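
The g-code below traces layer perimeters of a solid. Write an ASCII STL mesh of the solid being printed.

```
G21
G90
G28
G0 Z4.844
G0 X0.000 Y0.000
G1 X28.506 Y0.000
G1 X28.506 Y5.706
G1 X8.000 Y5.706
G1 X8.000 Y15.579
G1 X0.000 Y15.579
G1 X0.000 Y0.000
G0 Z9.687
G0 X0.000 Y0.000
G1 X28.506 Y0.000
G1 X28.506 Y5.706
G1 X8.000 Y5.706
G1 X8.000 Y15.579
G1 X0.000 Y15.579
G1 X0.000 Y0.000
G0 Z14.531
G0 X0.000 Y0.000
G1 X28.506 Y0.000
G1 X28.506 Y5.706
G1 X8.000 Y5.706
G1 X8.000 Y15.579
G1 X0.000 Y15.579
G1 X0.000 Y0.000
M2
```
solid part
  facet normal 0.0000 0.0000 -1.0000
    outer loop
      vertex 28.506 5.706 0.000
      vertex 28.506 0.000 0.000
      vertex 0.000 0.000 0.000
    endloop
  endfacet
  facet normal 0.0000 0.0000 -1.0000
    outer loop
      vertex 8.000 5.706 0.000
      vertex 28.506 5.706 0.000
      vertex 0.000 0.000 0.000
    endloop
  endfacet
  facet normal 0.0000 0.0000 -1.0000
    outer loop
      vertex 8.000 15.579 0.000
      vertex 8.000 5.706 0.000
      vertex 0.000 0.000 0.000
    endloop
  endfacet
  facet normal 0.0000 0.0000 -1.0000
    outer loop
      vertex 0.000 15.579 0.000
      vertex 8.000 15.579 0.000
      vertex 0.000 0.000 0.000
    endloop
  endfacet
  facet normal 0.0000 0.0000 1.0000
    outer loop
      vertex 0.000 0.000 14.531
      vertex 28.506 0.000 14.531
      vertex 28.506 5.706 14.531
    endloop
  endfacet
  facet normal 0.0000 0.0000 1.0000
    outer loop
      vertex 0.000 0.000 14.531
      vertex 28.506 5.706 14.531
      vertex 8.000 5.706 14.531
    endloop
  endfacet
  facet normal 0.0000 0.0000 1.0000
    outer loop
      vertex 0.000 0.000 14.531
      vertex 8.000 5.706 14.531
      vertex 8.000 15.579 14.531
    endloop
  endfacet
  facet normal 0.0000 0.0000 1.0000
    outer loop
      vertex 0.000 0.000 14.531
      vertex 8.000 15.579 14.531
      vertex 0.000 15.579 14.531
    endloop
  endfacet
  facet normal 0.0000 -1.0000 0.0000
    outer loop
      vertex 0.000 0.000 0.000
      vertex 28.506 0.000 0.000
      vertex 28.506 0.000 14.531
    endloop
  endfacet
  facet normal 0.0000 -1.0000 0.0000
    outer loop
      vertex 0.000 0.000 0.000
      vertex 28.506 0.000 14.531
      vertex 0.000 0.000 14.531
    endloop
  endfacet
  facet normal 1.0000 0.0000 0.0000
    outer loop
      vertex 28.506 0.000 0.000
      vertex 28.506 5.706 0.000
      vertex 28.506 5.706 14.531
    endloop
  endfacet
  facet normal 1.0000 0.0000 0.0000
    outer loop
      vertex 28.506 0.000 0.000
      vertex 28.506 5.706 14.531
      vertex 28.506 0.000 14.531
    endloop
  endfacet
  facet normal 0.0000 1.0000 0.0000
    outer loop
      vertex 28.506 5.706 0.000
      vertex 8.000 5.706 0.000
      vertex 8.000 5.706 14.531
    endloop
  endfacet
  facet normal 0.0000 1.0000 0.0000
    outer loop
      vertex 28.506 5.706 0.000
      vertex 8.000 5.706 14.531
      vertex 28.506 5.706 14.531
    endloop
  endfacet
  facet normal 1.0000 0.0000 0.0000
    outer loop
      vertex 8.000 5.706 0.000
      vertex 8.000 15.579 0.000
      vertex 8.000 15.579 14.531
    endloop
  endfacet
  facet normal 1.0000 0.0000 0.0000
    outer loop
      vertex 8.000 5.706 0.000
      vertex 8.000 15.579 14.531
      vertex 8.000 5.706 14.531
    endloop
  endfacet
  facet normal 0.0000 1.0000 0.0000
    outer loop
      vertex 8.000 15.579 0.000
      vertex 0.000 15.579 0.000
      vertex 0.000 15.579 14.531
    endloop
  endfacet
  facet normal 0.0000 1.0000 0.0000
    outer loop
      vertex 8.000 15.579 0.000
      vertex 0.000 15.579 14.531
      vertex 8.000 15.579 14.531
    endloop
  endfacet
  facet normal -1.0000 0.0000 0.0000
    outer loop
      vertex 0.000 15.579 0.000
      vertex 0.000 0.000 0.000
      vertex 0.000 0.000 14.531
    endloop
  endfacet
  facet normal -1.0000 0.0000 0.0000
    outer loop
      vertex 0.000 15.579 0.000
      vertex 0.000 0.000 14.531
      vertex 0.000 15.579 14.531
    endloop
  endfacet
endsolid part

The G0 Z moves step by Δz≈4.844 mm. Every layer's G1 loop is the same polygon, so the solid is a straight extrusion of it from z=0 to z≈14.5. Closing with flat bottom and top caps and triangulating gives 20 facets — an L-shaped prism: outer 28.5 × 15.6 mm, arm thicknesses ≈ 5.71 mm (horizontal) and 8 mm (vertical), extruded 14.5 mm in z.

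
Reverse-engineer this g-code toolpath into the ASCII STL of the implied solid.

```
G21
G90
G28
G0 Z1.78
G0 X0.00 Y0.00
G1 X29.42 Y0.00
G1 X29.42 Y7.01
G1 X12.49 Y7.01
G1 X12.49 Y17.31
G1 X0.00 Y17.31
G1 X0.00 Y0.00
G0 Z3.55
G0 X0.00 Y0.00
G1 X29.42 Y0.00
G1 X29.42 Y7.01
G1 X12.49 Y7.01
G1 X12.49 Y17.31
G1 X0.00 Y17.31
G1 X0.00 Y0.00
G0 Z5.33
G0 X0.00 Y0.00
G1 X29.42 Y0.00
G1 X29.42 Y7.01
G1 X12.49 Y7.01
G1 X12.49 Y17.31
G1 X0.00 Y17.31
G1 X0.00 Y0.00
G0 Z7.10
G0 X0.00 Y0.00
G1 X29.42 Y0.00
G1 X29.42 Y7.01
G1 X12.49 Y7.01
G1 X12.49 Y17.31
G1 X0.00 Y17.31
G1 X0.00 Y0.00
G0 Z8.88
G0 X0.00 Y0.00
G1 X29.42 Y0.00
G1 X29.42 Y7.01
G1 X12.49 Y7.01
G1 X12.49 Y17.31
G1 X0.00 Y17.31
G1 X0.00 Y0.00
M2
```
solid part
  facet normal 0.0000 0.0000 -1.0000
    outer loop
      vertex 29.42 7.01 0.00
      vertex 29.42 0.00 0.00
      vertex 0.00 0.00 0.00
    endloop
  endfacet
  facet normal 0.0000 0.0000 -1.0000
    outer loop
      vertex 12.49 7.01 0.00
      vertex 29.42 7.01 0.00
      vertex 0.00 0.00 0.00
    endloop
  endfacet
  facet normal 0.0000 0.0000 -1.0000
    outer loop
      vertex 12.49 17.31 0.00
      vertex 12.49 7.01 0.00
      vertex 0.00 0.00 0.00
    endloop
  endfacet
  facet normal 0.0000 0.0000 -1.0000
    outer loop
      vertex 0.00 17.31 0.00
      vertex 12.49 17.31 0.00
      vertex 0.00 0.00 0.00
    endloop
  endfacet
  facet normal 0.0000 0.0000 1.0000
    outer loop
      vertex 0.00 0.00 8.88
      vertex 29.42 0.00 8.88
      vertex 29.42 7.01 8.88
    endloop
  endfacet
  facet normal 0.0000 0.0000 1.0000
    outer loop
      vertex 0.00 0.00 8.88
      vertex 29.42 7.01 8.88
      vertex 12.49 7.01 8.88
    endloop
  endfacet
  facet normal 0.0000 0.0000 1.0000
    outer loop
      vertex 0.00 0.00 8.88
      vertex 12.49 7.01 8.88
      vertex 12.49 17.31 8.88
    endloop
  endfacet
  facet normal 0.0000 0.0000 1.0000
    outer loop
      vertex 0.00 0.00 8.88
      vertex 12.49 17.31 8.88
      vertex 0.00 17.31 8.88
    endloop
  endfacet
  facet normal 0.0000 -1.0000 0.0000
    outer loop
      vertex 0.00 0.00 0.00
      vertex 29.42 0.00 0.00
      vertex 29.42 0.00 8.88
    endloop
  endfacet
  facet normal 0.0000 -1.0000 0.0000
    outer loop
      vertex 0.00 0.00 0.00
      vertex 29.42 0.00 8.88
      vertex 0.00 0.00 8.88
    endloop
  endfacet
  facet normal 1.0000 0.0000 0.0000
    outer loop
      vertex 29.42 0.00 0.00
      vertex 29.42 7.01 0.00
      vertex 29.42 7.01 8.88
    endloop
  endfacet
  facet normal 1.0000 0.0000 0.0000
    outer loop
      vertex 29.42 0.00 0.00
      vertex 29.42 7.01 8.88
      vertex 29.42 0.00 8.88
    endloop
  endfacet
  facet normal 0.0000 1.0000 0.0000
    outer loop
      vertex 29.42 7.01 0.00
      vertex 12.49 7.01 0.00
      vertex 12.49 7.01 8.88
    endloop
  endfacet
  facet normal 0.0000 1.0000 0.0000
    outer loop
      vertex 29.42 7.01 0.00
      vertex 12.49 7.01 8.88
      vertex 29.42 7.01 8.88
    endloop
  endfacet
  facet normal 1.0000 0.0000 0.0000
    outer loop
      vertex 12.49 7.01 0.00
      vertex 12.49 17.31 0.00
      vertex 12.49 17.31 8.88
    endloop
  endfacet
  facet normal 1.0000 0.0000 0.0000
    outer loop
      vertex 12.49 7.01 0.00
      vertex 12.49 17.31 8.88
      vertex 12.49 7.01 8.88
    endloop
  endfacet
  facet normal 0.0000 1.0000 0.0000
    outer loop
      vertex 12.49 17.31 0.00
      vertex 0.00 17.31 0.00
      vertex 0.00 17.31 8.88
    endloop
  endfacet
  facet normal 0.0000 1.0000 0.0000
    outer loop
      vertex 12.49 17.31 0.00
      vertex 0.00 17.31 8.88
      vertex 12.49 17.31 8.88
    endloop
  endfacet
  facet normal -1.0000 0.0000 0.0000
    outer loop
      vertex 0.00 17.31 0.00
      vertex 0.00 0.00 0.00
      vertex 0.00 0.00 8.88
    endloop
  endfacet
  facet normal -1.0000 0.0000 0.0000
    outer loop
      vertex 0.00 17.31 0.00
      vertex 0.00 0.00 8.88
      vertex 0.00 17.31 8.88
    endloop
  endfacet
endsolid part

The G0 Z moves step by Δz≈1.78 mm. Every layer's G1 loop is the same polygon, so the solid is a straight extrusion of it from z=0 to z≈8.88. Closing with flat bottom and top caps and triangulating gives 20 facets — an L-shaped prism: outer 29.4 × 17.3 mm, arm thicknesses ≈ 7.01 mm (horizontal) and 12.5 mm (vertical), extruded 8.88 mm in z.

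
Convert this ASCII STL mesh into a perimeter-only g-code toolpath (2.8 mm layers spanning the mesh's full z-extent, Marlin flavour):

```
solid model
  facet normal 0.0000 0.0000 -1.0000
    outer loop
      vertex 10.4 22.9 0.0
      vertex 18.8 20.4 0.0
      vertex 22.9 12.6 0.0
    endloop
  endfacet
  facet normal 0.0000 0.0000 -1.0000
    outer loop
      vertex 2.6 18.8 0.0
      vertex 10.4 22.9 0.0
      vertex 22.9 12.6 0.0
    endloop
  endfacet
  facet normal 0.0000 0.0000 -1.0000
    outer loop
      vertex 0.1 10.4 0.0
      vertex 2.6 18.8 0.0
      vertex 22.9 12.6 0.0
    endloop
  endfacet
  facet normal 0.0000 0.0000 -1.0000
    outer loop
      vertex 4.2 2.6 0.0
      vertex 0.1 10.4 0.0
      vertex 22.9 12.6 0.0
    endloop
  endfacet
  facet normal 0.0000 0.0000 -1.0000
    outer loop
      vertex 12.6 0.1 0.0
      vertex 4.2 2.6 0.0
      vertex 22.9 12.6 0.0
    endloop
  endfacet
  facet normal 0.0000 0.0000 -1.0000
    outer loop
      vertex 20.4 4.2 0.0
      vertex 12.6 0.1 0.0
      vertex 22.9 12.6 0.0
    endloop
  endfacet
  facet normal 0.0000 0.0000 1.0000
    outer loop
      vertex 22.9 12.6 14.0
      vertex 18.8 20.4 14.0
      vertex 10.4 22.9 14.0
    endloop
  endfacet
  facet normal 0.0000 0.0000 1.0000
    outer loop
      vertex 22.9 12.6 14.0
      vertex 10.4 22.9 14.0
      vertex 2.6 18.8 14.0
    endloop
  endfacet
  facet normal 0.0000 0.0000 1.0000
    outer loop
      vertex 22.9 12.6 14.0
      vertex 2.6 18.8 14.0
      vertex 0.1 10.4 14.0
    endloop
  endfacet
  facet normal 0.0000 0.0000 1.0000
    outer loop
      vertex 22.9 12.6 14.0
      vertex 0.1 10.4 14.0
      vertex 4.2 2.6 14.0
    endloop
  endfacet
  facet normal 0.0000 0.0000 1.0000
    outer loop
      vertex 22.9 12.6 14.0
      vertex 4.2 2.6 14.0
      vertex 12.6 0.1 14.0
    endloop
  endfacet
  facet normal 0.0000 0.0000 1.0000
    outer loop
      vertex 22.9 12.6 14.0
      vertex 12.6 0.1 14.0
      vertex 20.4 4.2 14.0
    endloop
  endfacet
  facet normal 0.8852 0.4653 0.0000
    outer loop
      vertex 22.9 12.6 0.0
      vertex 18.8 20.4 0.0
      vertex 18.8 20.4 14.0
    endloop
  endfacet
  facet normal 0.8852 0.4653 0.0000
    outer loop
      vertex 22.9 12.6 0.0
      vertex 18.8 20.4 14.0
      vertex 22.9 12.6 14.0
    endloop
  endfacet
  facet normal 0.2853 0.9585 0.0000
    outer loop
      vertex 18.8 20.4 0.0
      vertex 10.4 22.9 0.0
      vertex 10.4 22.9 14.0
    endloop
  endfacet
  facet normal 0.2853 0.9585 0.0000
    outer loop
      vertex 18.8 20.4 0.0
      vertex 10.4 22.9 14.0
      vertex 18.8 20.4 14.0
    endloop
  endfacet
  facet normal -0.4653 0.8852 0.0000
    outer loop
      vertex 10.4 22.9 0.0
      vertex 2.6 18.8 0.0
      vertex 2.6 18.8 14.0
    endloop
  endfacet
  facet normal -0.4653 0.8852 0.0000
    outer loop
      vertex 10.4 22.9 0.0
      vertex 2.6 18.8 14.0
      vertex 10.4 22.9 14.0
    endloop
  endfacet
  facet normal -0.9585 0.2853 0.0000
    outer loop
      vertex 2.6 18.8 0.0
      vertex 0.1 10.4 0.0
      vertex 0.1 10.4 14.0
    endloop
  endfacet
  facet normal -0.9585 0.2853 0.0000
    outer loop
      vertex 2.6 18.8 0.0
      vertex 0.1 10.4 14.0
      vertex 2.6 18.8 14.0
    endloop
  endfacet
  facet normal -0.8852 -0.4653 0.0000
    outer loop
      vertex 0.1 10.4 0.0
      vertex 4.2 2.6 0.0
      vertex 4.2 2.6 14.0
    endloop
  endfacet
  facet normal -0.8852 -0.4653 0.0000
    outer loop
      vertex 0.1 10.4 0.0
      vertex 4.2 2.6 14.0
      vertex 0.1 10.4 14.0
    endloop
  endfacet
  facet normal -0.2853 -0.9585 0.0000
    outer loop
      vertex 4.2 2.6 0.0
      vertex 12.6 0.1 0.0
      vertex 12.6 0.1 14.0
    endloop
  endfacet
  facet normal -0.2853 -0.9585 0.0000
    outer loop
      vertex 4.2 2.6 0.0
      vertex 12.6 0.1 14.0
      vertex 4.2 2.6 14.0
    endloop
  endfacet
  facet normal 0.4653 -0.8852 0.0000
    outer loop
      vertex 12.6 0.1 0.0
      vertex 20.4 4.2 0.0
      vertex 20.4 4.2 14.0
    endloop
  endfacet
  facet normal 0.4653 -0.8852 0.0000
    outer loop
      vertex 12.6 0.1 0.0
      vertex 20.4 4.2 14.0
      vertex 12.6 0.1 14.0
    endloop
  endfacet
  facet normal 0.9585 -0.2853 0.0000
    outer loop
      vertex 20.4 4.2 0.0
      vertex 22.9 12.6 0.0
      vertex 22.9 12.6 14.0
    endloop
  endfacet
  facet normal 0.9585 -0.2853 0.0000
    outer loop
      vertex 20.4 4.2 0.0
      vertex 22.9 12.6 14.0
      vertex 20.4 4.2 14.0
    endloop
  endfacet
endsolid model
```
; perimeter-only toolpath
G21 ; units = mm
G90 ; absolute positioning
G28 ; home
; layer 1
G0 Z2.8
G0 X22.9 Y12.6
G1 X18.8 Y20.4
G1 X10.4 Y22.9
G1 X2.6 Y18.8
G1 X0.1 Y10.4
G1 X4.2 Y2.6
G1 X12.6 Y0.1
G1 X20.4 Y4.2
G1 X22.9 Y12.6
; layer 2
G0 Z5.6
G0 X22.9 Y12.6
G1 X18.8 Y20.4
G1 X10.4 Y22.9
G1 X2.6 Y18.8
G1 X0.1 Y10.4
G1 X4.2 Y2.6
G1 X12.6 Y0.1
G1 X20.4 Y4.2
G1 X22.9 Y12.6
; layer 3
G0 Z8.4
G0 X22.9 Y12.6
G1 X18.8 Y20.4
G1 X10.4 Y22.9
G1 X2.6 Y18.8
G1 X0.1 Y10.4
G1 X4.2 Y2.6
G1 X12.6 Y0.1
G1 X20.4 Y4.2
G1 X22.9 Y12.6
; layer 4
G0 Z11.2
G0 X22.9 Y12.6
G1 X18.8 Y20.4
G1 X10.4 Y22.9
G1 X2.6 Y18.8
G1 X0.1 Y10.4
G1 X4.2 Y2.6
G1 X12.6 Y0.1
G1 X20.4 Y4.2
G1 X22.9 Y12.6
; layer 5
G0 Z14.0
G0 X22.9 Y12.6
G1 X18.8 Y20.4
G1 X10.4 Y22.9
G1 X2.6 Y18.8
G1 X0.1 Y10.4
G1 X4.2 Y2.6
G1 X12.6 Y0.1
G1 X20.4 Y4.2
G1 X22.9 Y12.6
M2 ; end

The solid is a regular 8-sided prism (a cylinder approximated with 8 flat sides), circumscribed radius ≈ 11.5 mm, height ≈ 14 mm. Slicing at Δz = 2.8 mm — 5 equal slices spanning the solid's height, so layer i sits at z = i·h/5 — gives 5 non-empty perimeters. Each is a 8-segment closed polygon; G0 lifts to the layer z and rapids to the start vertex, then G1 traces the edges.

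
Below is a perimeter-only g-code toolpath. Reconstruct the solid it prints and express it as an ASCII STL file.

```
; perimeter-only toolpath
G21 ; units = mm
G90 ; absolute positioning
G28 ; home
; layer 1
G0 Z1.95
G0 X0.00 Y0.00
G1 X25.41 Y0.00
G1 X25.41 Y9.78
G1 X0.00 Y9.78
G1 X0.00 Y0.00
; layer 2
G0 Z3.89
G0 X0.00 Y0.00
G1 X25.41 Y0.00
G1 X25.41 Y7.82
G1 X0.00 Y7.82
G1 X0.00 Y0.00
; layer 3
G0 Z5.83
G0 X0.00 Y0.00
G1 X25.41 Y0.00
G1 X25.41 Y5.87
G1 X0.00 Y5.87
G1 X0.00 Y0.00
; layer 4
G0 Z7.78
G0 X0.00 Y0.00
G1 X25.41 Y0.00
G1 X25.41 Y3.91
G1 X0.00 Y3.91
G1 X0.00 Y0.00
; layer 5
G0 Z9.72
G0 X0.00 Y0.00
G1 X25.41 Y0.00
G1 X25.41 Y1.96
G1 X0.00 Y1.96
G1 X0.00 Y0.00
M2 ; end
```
solid part
  facet normal 0.0000 0.0000 -1.0000
    outer loop
      vertex 25.41 11.73 0.00
      vertex 25.41 0.00 0.00
      vertex 0.00 0.00 0.00
    endloop
  endfacet
  facet normal 0.0000 0.0000 -1.0000
    outer loop
      vertex 0.00 11.73 0.00
      vertex 25.41 11.73 0.00
      vertex 0.00 0.00 0.00
    endloop
  endfacet
  facet normal 0.0000 -1.0000 0.0000
    outer loop
      vertex 0.00 0.00 0.00
      vertex 25.41 0.00 0.00
      vertex 25.41 0.00 11.67
    endloop
  endfacet
  facet normal 0.0000 -1.0000 0.0000
    outer loop
      vertex 0.00 0.00 0.00
      vertex 25.41 0.00 11.67
      vertex 0.00 0.00 11.67
    endloop
  endfacet
  facet normal 0.0000 0.7053 0.7089
    outer loop
      vertex 0.00 0.00 11.67
      vertex 25.41 0.00 11.67
      vertex 25.41 11.73 0.00
    endloop
  endfacet
  facet normal 0.0000 0.7053 0.7089
    outer loop
      vertex 0.00 0.00 11.67
      vertex 25.41 11.73 0.00
      vertex 0.00 11.73 0.00
    endloop
  endfacet
  facet normal -1.0000 0.0000 0.0000
    outer loop
      vertex 0.00 0.00 11.67
      vertex 0.00 11.73 0.00
      vertex 0.00 0.00 0.00
    endloop
  endfacet
  facet normal 1.0000 0.0000 0.0000
    outer loop
      vertex 25.41 0.00 0.00
      vertex 25.41 11.73 0.00
      vertex 25.41 0.00 11.67
    endloop
  endfacet
endsolid part

The G0 Z moves step by Δz≈1.95 mm. The G1 loops shrink linearly with z, so the solid tapers from its base footprint up to z≈11.7. Closing with a flat bottom cap and the tapered top and triangulating gives 8 facets — a wedge (ramp): 25.4 × 11.7 mm base, rising to 11.7 mm along the y=0 edge and sloping linearly to z=0 at y=11.7.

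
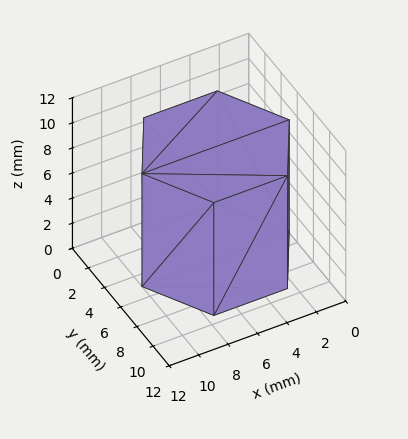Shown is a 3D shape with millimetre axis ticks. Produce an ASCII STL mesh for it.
Reading the render: the shape is a regular 6-sided prism (a cylinder approximated with 6 flat sides), circumscribed radius ≈ 5 mm, height ≈ 9 mm (dimensions read to the nearest mm from the axis ticks). For the STL, each face is triangulated and given an outward normal.

solid part
  facet normal 0.0000 0.0000 -1.0000
    outer loop
      vertex 2.50 9.33 0.00
      vertex 7.50 9.33 0.00
      vertex 10.00 5.00 0.00
    endloop
  endfacet
  facet normal 0.0000 0.0000 -1.0000
    outer loop
      vertex 0.00 5.00 0.00
      vertex 2.50 9.33 0.00
      vertex 10.00 5.00 0.00
    endloop
  endfacet
  facet normal 0.0000 0.0000 -1.0000
    outer loop
      vertex 2.50 0.67 0.00
      vertex 0.00 5.00 0.00
      vertex 10.00 5.00 0.00
    endloop
  endfacet
  facet normal 0.0000 0.0000 -1.0000
    outer loop
      vertex 7.50 0.67 0.00
      vertex 2.50 0.67 0.00
      vertex 10.00 5.00 0.00
    endloop
  endfacet
  facet normal 0.0000 0.0000 1.0000
    outer loop
      vertex 10.00 5.00 9.00
      vertex 7.50 9.33 9.00
      vertex 2.50 9.33 9.00
    endloop
  endfacet
  facet normal 0.0000 0.0000 1.0000
    outer loop
      vertex 10.00 5.00 9.00
      vertex 2.50 9.33 9.00
      vertex 0.00 5.00 9.00
    endloop
  endfacet
  facet normal 0.0000 0.0000 1.0000
    outer loop
      vertex 10.00 5.00 9.00
      vertex 0.00 5.00 9.00
      vertex 2.50 0.67 9.00
    endloop
  endfacet
  facet normal 0.0000 0.0000 1.0000
    outer loop
      vertex 10.00 5.00 9.00
      vertex 2.50 0.67 9.00
      vertex 7.50 0.67 9.00
    endloop
  endfacet
  facet normal 0.8660 0.5000 0.0000
    outer loop
      vertex 10.00 5.00 0.00
      vertex 7.50 9.33 0.00
      vertex 7.50 9.33 9.00
    endloop
  endfacet
  facet normal 0.8660 0.5000 0.0000
    outer loop
      vertex 10.00 5.00 0.00
      vertex 7.50 9.33 9.00
      vertex 10.00 5.00 9.00
    endloop
  endfacet
  facet normal 0.0000 1.0000 0.0000
    outer loop
      vertex 7.50 9.33 0.00
      vertex 2.50 9.33 0.00
      vertex 2.50 9.33 9.00
    endloop
  endfacet
  facet normal 0.0000 1.0000 0.0000
    outer loop
      vertex 7.50 9.33 0.00
      vertex 2.50 9.33 9.00
      vertex 7.50 9.33 9.00
    endloop
  endfacet
  facet normal -0.8660 0.5000 0.0000
    outer loop
      vertex 2.50 9.33 0.00
      vertex 0.00 5.00 0.00
      vertex 0.00 5.00 9.00
    endloop
  endfacet
  facet normal -0.8660 0.5000 0.0000
    outer loop
      vertex 2.50 9.33 0.00
      vertex 0.00 5.00 9.00
      vertex 2.50 9.33 9.00
    endloop
  endfacet
  facet normal -0.8660 -0.5000 0.0000
    outer loop
      vertex 0.00 5.00 0.00
      vertex 2.50 0.67 0.00
      vertex 2.50 0.67 9.00
    endloop
  endfacet
  facet normal -0.8660 -0.5000 0.0000
    outer loop
      vertex 0.00 5.00 0.00
      vertex 2.50 0.67 9.00
      vertex 0.00 5.00 9.00
    endloop
  endfacet
  facet normal 0.0000 -1.0000 0.0000
    outer loop
      vertex 2.50 0.67 0.00
      vertex 7.50 0.67 0.00
      vertex 7.50 0.67 9.00
    endloop
  endfacet
  facet normal 0.0000 -1.0000 0.0000
    outer loop
      vertex 2.50 0.67 0.00
      vertex 7.50 0.67 9.00
      vertex 2.50 0.67 9.00
    endloop
  endfacet
  facet normal 0.8660 -0.5000 0.0000
    outer loop
      vertex 7.50 0.67 0.00
      vertex 10.00 5.00 0.00
      vertex 10.00 5.00 9.00
    endloop
  endfacet
  facet normal 0.8660 -0.5000 0.0000
    outer loop
      vertex 7.50 0.67 0.00
      vertex 10.00 5.00 9.00
      vertex 7.50 0.67 9.00
    endloop
  endfacet
endsolid part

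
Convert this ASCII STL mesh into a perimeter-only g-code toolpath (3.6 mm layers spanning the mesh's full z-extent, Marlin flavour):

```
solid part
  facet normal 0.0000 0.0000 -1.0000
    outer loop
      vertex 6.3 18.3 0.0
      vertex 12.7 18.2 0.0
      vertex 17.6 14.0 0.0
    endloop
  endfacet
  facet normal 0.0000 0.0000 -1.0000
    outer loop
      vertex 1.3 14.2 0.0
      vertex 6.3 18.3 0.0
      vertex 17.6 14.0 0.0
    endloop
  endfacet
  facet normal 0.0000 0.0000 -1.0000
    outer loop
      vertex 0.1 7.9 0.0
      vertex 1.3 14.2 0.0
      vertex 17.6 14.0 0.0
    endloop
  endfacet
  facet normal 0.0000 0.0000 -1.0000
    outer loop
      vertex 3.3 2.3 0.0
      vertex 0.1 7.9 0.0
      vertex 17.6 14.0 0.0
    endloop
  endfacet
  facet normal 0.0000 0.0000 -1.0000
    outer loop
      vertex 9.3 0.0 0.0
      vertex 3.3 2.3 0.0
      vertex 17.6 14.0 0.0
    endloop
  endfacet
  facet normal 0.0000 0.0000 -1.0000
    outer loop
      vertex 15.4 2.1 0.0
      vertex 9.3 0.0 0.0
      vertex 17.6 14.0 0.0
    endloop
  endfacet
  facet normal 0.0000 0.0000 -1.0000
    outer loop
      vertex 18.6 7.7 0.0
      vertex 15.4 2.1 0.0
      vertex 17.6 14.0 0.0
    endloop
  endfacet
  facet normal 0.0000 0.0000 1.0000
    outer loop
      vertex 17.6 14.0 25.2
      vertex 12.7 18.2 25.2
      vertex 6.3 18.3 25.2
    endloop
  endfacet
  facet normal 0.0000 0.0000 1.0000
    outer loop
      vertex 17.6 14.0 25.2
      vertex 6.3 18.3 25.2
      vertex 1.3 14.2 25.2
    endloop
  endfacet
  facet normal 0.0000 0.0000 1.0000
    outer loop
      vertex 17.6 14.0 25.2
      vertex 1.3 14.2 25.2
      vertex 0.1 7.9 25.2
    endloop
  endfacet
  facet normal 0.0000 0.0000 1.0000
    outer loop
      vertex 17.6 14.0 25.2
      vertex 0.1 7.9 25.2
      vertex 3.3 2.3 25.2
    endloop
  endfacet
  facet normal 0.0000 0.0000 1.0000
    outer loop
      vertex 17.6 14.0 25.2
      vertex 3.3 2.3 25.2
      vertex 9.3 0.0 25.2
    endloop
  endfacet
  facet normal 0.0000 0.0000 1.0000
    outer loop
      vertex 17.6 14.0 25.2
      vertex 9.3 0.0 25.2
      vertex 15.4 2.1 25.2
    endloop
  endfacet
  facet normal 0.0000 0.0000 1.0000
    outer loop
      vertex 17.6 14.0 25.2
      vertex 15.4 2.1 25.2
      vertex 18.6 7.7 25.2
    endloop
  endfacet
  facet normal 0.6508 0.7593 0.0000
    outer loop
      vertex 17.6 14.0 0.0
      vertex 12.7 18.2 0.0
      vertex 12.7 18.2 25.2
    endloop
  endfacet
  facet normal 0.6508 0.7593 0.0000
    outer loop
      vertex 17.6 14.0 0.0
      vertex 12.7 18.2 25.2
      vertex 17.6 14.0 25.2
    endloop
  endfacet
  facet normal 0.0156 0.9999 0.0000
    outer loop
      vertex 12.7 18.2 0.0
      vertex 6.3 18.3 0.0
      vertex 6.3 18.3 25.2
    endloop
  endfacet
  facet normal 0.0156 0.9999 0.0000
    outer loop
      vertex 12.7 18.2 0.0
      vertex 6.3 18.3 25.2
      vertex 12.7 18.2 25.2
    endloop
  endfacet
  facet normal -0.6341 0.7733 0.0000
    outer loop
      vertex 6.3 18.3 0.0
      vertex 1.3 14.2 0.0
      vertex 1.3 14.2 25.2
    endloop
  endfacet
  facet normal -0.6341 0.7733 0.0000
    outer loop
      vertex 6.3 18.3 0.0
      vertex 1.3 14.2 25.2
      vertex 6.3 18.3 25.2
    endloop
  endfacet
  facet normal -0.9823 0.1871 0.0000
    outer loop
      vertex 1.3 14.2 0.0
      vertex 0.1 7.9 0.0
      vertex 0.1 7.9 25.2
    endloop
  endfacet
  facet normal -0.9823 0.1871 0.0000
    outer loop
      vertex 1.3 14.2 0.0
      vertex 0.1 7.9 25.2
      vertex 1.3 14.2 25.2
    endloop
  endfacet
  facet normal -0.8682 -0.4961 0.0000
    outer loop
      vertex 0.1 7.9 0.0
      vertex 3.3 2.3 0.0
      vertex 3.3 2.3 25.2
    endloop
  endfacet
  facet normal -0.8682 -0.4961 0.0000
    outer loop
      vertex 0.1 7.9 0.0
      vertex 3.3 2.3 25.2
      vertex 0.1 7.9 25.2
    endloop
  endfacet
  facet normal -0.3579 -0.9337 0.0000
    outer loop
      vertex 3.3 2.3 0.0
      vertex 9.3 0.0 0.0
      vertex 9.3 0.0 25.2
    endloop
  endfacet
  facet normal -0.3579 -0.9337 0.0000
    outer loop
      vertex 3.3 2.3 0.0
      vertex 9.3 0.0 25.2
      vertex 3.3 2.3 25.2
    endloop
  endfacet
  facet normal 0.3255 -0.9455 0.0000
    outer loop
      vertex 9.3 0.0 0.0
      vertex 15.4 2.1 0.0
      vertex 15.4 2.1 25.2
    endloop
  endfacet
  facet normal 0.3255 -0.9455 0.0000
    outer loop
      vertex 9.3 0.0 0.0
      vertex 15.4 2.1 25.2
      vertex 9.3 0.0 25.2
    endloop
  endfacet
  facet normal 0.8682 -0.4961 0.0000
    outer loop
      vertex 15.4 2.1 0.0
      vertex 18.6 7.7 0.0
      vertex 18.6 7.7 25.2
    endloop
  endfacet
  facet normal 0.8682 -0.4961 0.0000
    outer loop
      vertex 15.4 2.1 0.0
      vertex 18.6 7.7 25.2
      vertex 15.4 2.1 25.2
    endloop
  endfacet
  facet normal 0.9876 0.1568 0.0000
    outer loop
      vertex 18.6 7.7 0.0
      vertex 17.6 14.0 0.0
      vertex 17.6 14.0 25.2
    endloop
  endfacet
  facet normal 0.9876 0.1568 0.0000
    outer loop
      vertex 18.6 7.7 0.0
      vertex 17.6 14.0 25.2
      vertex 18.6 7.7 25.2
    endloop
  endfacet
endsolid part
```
; perimeter-only toolpath
G21 ; units = mm
G90 ; absolute positioning
G28 ; home
; layer 1
G0 Z3.6
G0 X17.6 Y14.0
G1 X12.7 Y18.2
G1 X6.3 Y18.3
G1 X1.3 Y14.2
G1 X0.1 Y7.9
G1 X3.3 Y2.3
G1 X9.3 Y0.0
G1 X15.4 Y2.1
G1 X18.6 Y7.7
G1 X17.6 Y14.0
; layer 2
G0 Z7.2
G0 X17.6 Y14.0
G1 X12.7 Y18.2
G1 X6.3 Y18.3
G1 X1.3 Y14.2
G1 X0.1 Y7.9
G1 X3.3 Y2.3
G1 X9.3 Y0.0
G1 X15.4 Y2.1
G1 X18.6 Y7.7
G1 X17.6 Y14.0
; layer 3
G0 Z10.8
G0 X17.6 Y14.0
G1 X12.7 Y18.2
G1 X6.3 Y18.3
G1 X1.3 Y14.2
G1 X0.1 Y7.9
G1 X3.3 Y2.3
G1 X9.3 Y0.0
G1 X15.4 Y2.1
G1 X18.6 Y7.7
G1 X17.6 Y14.0
; layer 4
G0 Z14.4
G0 X17.6 Y14.0
G1 X12.7 Y18.2
G1 X6.3 Y18.3
G1 X1.3 Y14.2
G1 X0.1 Y7.9
G1 X3.3 Y2.3
G1 X9.3 Y0.0
G1 X15.4 Y2.1
G1 X18.6 Y7.7
G1 X17.6 Y14.0
; layer 5
G0 Z18.0
G0 X17.6 Y14.0
G1 X12.7 Y18.2
G1 X6.3 Y18.3
G1 X1.3 Y14.2
G1 X0.1 Y7.9
G1 X3.3 Y2.3
G1 X9.3 Y0.0
G1 X15.4 Y2.1
G1 X18.6 Y7.7
G1 X17.6 Y14.0
; layer 6
G0 Z21.6
G0 X17.6 Y14.0
G1 X12.7 Y18.2
G1 X6.3 Y18.3
G1 X1.3 Y14.2
G1 X0.1 Y7.9
G1 X3.3 Y2.3
G1 X9.3 Y0.0
G1 X15.4 Y2.1
G1 X18.6 Y7.7
G1 X17.6 Y14.0
; layer 7
G0 Z25.2
G0 X17.6 Y14.0
G1 X12.7 Y18.2
G1 X6.3 Y18.3
G1 X1.3 Y14.2
G1 X0.1 Y7.9
G1 X3.3 Y2.3
G1 X9.3 Y0.0
G1 X15.4 Y2.1
G1 X18.6 Y7.7
G1 X17.6 Y14.0
M2 ; end

The solid is a regular 9-sided prism (a cylinder approximated with 9 flat sides), circumscribed radius ≈ 9.4 mm, height ≈ 25.2 mm. Slicing at Δz = 3.6 mm — 7 equal slices spanning the solid's height, so layer i sits at z = i·h/7 — gives 7 non-empty perimeters. Each is a 9-segment closed polygon; G0 lifts to the layer z and rapids to the start vertex, then G1 traces the edges.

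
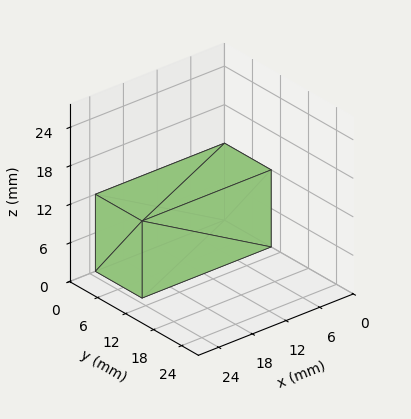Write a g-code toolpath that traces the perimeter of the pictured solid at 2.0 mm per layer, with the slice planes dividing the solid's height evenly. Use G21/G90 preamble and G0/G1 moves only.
Reading the render: the shape is a rectangular box, roughly 23 × 10 mm footprint and 12 mm tall (dimensions read to the nearest mm from the axis ticks). For the g-code, the solid's height is divided into equal slices at the stated Δz and each level perimeter traced with G1 moves after a G0 lift.

; perimeter-only toolpath
G21 ; units = mm
G90 ; absolute positioning
G28 ; home
; layer 1
G0 Z2.0
G0 X0.0 Y0.0
G1 X23.0 Y0.0
G1 X23.0 Y10.0
G1 X0.0 Y10.0
G1 X0.0 Y0.0
; layer 2
G0 Z4.0
G0 X0.0 Y0.0
G1 X23.0 Y0.0
G1 X23.0 Y10.0
G1 X0.0 Y10.0
G1 X0.0 Y0.0
; layer 3
G0 Z6.0
G0 X0.0 Y0.0
G1 X23.0 Y0.0
G1 X23.0 Y10.0
G1 X0.0 Y10.0
G1 X0.0 Y0.0
; layer 4
G0 Z8.0
G0 X0.0 Y0.0
G1 X23.0 Y0.0
G1 X23.0 Y10.0
G1 X0.0 Y10.0
G1 X0.0 Y0.0
; layer 5
G0 Z10.0
G0 X0.0 Y0.0
G1 X23.0 Y0.0
G1 X23.0 Y10.0
G1 X0.0 Y10.0
G1 X0.0 Y0.0
; layer 6
G0 Z12.0
G0 X0.0 Y0.0
G1 X23.0 Y0.0
G1 X23.0 Y10.0
G1 X0.0 Y10.0
G1 X0.0 Y0.0
M2 ; end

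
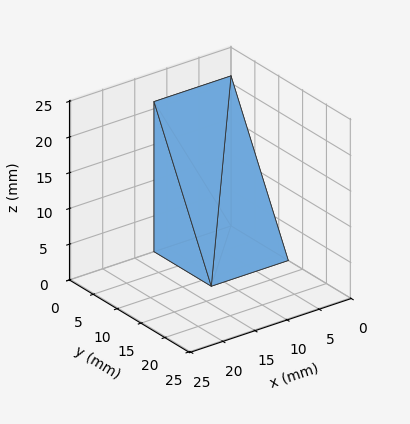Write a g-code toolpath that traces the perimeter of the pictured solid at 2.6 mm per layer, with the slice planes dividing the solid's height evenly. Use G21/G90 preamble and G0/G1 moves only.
Reading the render: the shape is a wedge (ramp): 12 × 12 mm base, rising to 21 mm along the y=0 edge and sloping linearly to z=0 at y=12 (dimensions read to the nearest mm from the axis ticks). For the g-code, the solid's height is divided into equal slices at the stated Δz and each level perimeter traced with G1 moves after a G0 lift.

; perimeter-only toolpath
G21 ; units = mm
G90 ; absolute positioning
G28 ; home
; layer 1
G0 Z2.6
G0 X0.0 Y0.0
G1 X12.0 Y0.0
G1 X12.0 Y10.5
G1 X0.0 Y10.5
G1 X0.0 Y0.0
; layer 2
G0 Z5.2
G0 X0.0 Y0.0
G1 X12.0 Y0.0
G1 X12.0 Y9.0
G1 X0.0 Y9.0
G1 X0.0 Y0.0
; layer 3
G0 Z7.9
G0 X0.0 Y0.0
G1 X12.0 Y0.0
G1 X12.0 Y7.5
G1 X0.0 Y7.5
G1 X0.0 Y0.0
; layer 4
G0 Z10.5
G0 X0.0 Y0.0
G1 X12.0 Y0.0
G1 X12.0 Y6.0
G1 X0.0 Y6.0
G1 X0.0 Y0.0
; layer 5
G0 Z13.1
G0 X0.0 Y0.0
G1 X12.0 Y0.0
G1 X12.0 Y4.5
G1 X0.0 Y4.5
G1 X0.0 Y0.0
; layer 6
G0 Z15.8
G0 X0.0 Y0.0
G1 X12.0 Y0.0
G1 X12.0 Y3.0
G1 X0.0 Y3.0
G1 X0.0 Y0.0
; layer 7
G0 Z18.4
G0 X0.0 Y0.0
G1 X12.0 Y0.0
G1 X12.0 Y1.5
G1 X0.0 Y1.5
G1 X0.0 Y0.0
M2 ; end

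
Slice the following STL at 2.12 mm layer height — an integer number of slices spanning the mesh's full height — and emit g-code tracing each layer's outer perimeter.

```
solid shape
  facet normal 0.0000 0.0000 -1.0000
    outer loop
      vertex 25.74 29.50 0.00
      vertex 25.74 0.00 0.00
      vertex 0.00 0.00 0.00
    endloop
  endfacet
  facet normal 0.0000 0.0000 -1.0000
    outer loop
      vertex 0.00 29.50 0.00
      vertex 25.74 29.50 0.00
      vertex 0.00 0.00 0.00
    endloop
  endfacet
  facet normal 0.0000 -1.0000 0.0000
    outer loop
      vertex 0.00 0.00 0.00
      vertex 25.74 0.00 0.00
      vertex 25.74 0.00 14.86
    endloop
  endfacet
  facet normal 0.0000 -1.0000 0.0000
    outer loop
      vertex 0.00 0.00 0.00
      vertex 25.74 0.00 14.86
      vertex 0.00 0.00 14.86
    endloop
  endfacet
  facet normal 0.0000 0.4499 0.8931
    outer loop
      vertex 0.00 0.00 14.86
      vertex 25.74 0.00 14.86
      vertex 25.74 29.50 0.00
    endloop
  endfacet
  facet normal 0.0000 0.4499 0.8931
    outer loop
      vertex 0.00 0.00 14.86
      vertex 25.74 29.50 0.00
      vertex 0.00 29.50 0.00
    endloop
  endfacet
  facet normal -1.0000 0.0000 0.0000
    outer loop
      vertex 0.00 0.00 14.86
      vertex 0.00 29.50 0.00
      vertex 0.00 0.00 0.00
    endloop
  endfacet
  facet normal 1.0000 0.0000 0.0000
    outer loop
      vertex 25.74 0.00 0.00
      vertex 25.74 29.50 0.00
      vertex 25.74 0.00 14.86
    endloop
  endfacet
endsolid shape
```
; perimeter-only toolpath
G21 ; units = mm
G90 ; absolute positioning
G28 ; home
; layer 1
G0 Z2.12
G0 X0.00 Y0.00
G1 X25.74 Y0.00
G1 X25.74 Y25.29
G1 X0.00 Y25.29
G1 X0.00 Y0.00
; layer 2
G0 Z4.25
G0 X0.00 Y0.00
G1 X25.74 Y0.00
G1 X25.74 Y21.07
G1 X0.00 Y21.07
G1 X0.00 Y0.00
; layer 3
G0 Z6.37
G0 X0.00 Y0.00
G1 X25.74 Y0.00
G1 X25.74 Y16.86
G1 X0.00 Y16.86
G1 X0.00 Y0.00
; layer 4
G0 Z8.49
G0 X0.00 Y0.00
G1 X25.74 Y0.00
G1 X25.74 Y12.64
G1 X0.00 Y12.64
G1 X0.00 Y0.00
; layer 5
G0 Z10.61
G0 X0.00 Y0.00
G1 X25.74 Y0.00
G1 X25.74 Y8.43
G1 X0.00 Y8.43
G1 X0.00 Y0.00
; layer 6
G0 Z12.74
G0 X0.00 Y0.00
G1 X25.74 Y0.00
G1 X25.74 Y4.21
G1 X0.00 Y4.21
G1 X0.00 Y0.00
M2 ; end

The solid is a wedge (ramp): 25.7 × 29.5 mm base, rising to 14.9 mm along the y=0 edge and sloping linearly to z=0 at y=29.5. Slicing at Δz = 2.12 mm — 7 equal slices spanning the solid's height, so layer i sits at z = i·h/7 — gives 6 non-empty perimeters. Each is a 4-segment closed polygon; G0 lifts to the layer z and rapids to the start vertex, then G1 traces the edges. The cross-section shrinks linearly with z (the slice at the apex is degenerate and omitted).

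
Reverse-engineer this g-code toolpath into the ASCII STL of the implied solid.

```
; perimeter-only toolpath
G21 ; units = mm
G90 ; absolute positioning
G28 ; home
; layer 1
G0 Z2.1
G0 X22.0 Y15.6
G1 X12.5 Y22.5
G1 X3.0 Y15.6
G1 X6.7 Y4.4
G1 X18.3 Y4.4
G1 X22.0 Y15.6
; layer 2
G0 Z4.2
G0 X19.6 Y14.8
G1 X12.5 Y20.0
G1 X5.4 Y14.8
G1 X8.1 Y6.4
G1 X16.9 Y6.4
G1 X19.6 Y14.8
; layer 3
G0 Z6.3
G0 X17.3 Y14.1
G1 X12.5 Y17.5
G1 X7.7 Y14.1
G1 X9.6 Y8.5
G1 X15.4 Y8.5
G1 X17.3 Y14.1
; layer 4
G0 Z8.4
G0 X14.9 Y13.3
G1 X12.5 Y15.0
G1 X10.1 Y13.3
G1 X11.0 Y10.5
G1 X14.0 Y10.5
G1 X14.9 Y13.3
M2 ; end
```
solid part
  facet normal 0.0000 0.0000 -1.0000
    outer loop
      vertex 0.6 16.4 0.0
      vertex 12.5 25.0 0.0
      vertex 24.4 16.4 0.0
    endloop
  endfacet
  facet normal 0.0000 0.0000 -1.0000
    outer loop
      vertex 5.2 2.4 0.0
      vertex 0.6 16.4 0.0
      vertex 24.4 16.4 0.0
    endloop
  endfacet
  facet normal 0.0000 0.0000 -1.0000
    outer loop
      vertex 19.8 2.4 0.0
      vertex 5.2 2.4 0.0
      vertex 24.4 16.4 0.0
    endloop
  endfacet
  facet normal 0.4215 0.5833 0.6944
    outer loop
      vertex 24.4 16.4 0.0
      vertex 12.5 25.0 0.0
      vertex 12.5 12.5 10.5
    endloop
  endfacet
  facet normal -0.4215 0.5833 0.6944
    outer loop
      vertex 12.5 25.0 0.0
      vertex 0.6 16.4 0.0
      vertex 12.5 12.5 10.5
    endloop
  endfacet
  facet normal -0.6851 -0.2251 0.6928
    outer loop
      vertex 0.6 16.4 0.0
      vertex 5.2 2.4 0.0
      vertex 12.5 12.5 10.5
    endloop
  endfacet
  facet normal 0.0000 -0.7207 0.6932
    outer loop
      vertex 5.2 2.4 0.0
      vertex 19.8 2.4 0.0
      vertex 12.5 12.5 10.5
    endloop
  endfacet
  facet normal 0.6851 -0.2251 0.6928
    outer loop
      vertex 19.8 2.4 0.0
      vertex 24.4 16.4 0.0
      vertex 12.5 12.5 10.5
    endloop
  endfacet
endsolid part

The G0 Z moves step by Δz≈2.1 mm. The G1 loops shrink linearly with z, so the solid tapers from its base footprint up to z≈10.5. Closing with a flat bottom cap and the tapered top and triangulating gives 8 facets — a regular 5-sided pyramid, base circumscribed radius ≈ 12.5 mm, apex at z ≈ 10.5 mm.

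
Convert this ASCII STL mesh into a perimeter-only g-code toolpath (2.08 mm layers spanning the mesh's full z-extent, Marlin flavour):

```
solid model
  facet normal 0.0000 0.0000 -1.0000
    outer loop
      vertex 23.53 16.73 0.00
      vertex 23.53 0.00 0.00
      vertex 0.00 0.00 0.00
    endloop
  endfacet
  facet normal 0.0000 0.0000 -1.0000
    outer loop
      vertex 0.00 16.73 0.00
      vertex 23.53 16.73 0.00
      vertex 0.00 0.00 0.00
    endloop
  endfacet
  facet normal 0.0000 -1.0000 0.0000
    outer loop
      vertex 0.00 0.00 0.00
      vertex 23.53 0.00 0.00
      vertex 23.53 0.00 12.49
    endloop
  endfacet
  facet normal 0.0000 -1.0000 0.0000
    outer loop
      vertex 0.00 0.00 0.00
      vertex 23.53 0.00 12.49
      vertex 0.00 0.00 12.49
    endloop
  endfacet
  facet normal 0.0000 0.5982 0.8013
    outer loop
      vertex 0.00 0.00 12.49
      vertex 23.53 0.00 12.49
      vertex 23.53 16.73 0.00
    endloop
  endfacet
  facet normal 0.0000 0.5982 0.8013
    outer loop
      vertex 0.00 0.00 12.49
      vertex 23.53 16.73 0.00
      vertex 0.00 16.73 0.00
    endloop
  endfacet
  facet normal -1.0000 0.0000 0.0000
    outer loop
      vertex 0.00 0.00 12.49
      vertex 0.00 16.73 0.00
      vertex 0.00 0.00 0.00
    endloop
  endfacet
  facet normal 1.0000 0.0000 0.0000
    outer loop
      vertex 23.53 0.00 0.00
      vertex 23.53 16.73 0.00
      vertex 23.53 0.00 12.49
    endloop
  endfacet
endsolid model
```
; perimeter-only toolpath
G21 ; units = mm
G90 ; absolute positioning
G28 ; home
; layer 1
G0 Z2.08
G0 X0.00 Y0.00
G1 X23.53 Y0.00
G1 X23.53 Y13.94
G1 X0.00 Y13.94
G1 X0.00 Y0.00
; layer 2
G0 Z4.16
G0 X0.00 Y0.00
G1 X23.53 Y0.00
G1 X23.53 Y11.15
G1 X0.00 Y11.15
G1 X0.00 Y0.00
; layer 3
G0 Z6.24
G0 X0.00 Y0.00
G1 X23.53 Y0.00
G1 X23.53 Y8.37
G1 X0.00 Y8.37
G1 X0.00 Y0.00
; layer 4
G0 Z8.33
G0 X0.00 Y0.00
G1 X23.53 Y0.00
G1 X23.53 Y5.58
G1 X0.00 Y5.58
G1 X0.00 Y0.00
; layer 5
G0 Z10.41
G0 X0.00 Y0.00
G1 X23.53 Y0.00
G1 X23.53 Y2.79
G1 X0.00 Y2.79
G1 X0.00 Y0.00
M2 ; end

The solid is a wedge (ramp): 23.5 × 16.7 mm base, rising to 12.5 mm along the y=0 edge and sloping linearly to z=0 at y=16.7. Slicing at Δz = 2.08 mm — 6 equal slices spanning the solid's height, so layer i sits at z = i·h/6 — gives 5 non-empty perimeters. Each is a 4-segment closed polygon; G0 lifts to the layer z and rapids to the start vertex, then G1 traces the edges. The cross-section shrinks linearly with z (the slice at the apex is degenerate and omitted).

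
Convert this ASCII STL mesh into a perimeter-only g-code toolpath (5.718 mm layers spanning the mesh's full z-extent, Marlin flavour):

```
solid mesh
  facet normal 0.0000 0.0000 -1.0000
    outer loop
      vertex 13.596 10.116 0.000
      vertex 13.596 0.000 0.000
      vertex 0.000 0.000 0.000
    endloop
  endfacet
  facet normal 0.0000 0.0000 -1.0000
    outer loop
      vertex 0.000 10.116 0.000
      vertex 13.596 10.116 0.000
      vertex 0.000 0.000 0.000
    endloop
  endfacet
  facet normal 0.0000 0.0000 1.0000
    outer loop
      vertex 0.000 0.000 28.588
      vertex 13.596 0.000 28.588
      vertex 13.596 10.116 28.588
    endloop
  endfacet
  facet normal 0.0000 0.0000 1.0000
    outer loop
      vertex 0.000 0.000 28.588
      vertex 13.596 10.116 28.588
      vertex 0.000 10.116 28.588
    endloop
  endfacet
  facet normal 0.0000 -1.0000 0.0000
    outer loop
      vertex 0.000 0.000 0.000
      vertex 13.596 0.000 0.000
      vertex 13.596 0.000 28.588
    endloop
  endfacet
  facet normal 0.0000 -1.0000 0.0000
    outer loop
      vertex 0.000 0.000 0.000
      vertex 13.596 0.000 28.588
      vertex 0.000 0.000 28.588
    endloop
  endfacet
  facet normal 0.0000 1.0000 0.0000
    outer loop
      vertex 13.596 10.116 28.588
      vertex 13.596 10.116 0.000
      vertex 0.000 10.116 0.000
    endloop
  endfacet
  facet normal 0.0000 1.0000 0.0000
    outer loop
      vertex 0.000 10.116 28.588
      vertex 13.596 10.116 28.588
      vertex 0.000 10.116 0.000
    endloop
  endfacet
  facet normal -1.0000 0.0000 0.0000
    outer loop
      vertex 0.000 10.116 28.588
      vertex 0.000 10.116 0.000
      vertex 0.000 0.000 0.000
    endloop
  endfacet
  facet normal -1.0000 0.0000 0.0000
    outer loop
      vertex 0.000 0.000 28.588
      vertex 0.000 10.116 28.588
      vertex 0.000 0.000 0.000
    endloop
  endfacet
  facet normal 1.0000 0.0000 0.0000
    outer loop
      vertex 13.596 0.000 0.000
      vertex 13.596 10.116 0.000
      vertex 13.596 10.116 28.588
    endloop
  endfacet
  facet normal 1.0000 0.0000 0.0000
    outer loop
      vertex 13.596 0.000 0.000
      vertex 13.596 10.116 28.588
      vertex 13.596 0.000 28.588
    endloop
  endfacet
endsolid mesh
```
; perimeter-only toolpath
G21 ; units = mm
G90 ; absolute positioning
G28 ; home
; layer 1
G0 Z5.718
G0 X0.000 Y0.000
G1 X13.596 Y0.000
G1 X13.596 Y10.116
G1 X0.000 Y10.116
G1 X0.000 Y0.000
; layer 2
G0 Z11.435
G0 X0.000 Y0.000
G1 X13.596 Y0.000
G1 X13.596 Y10.116
G1 X0.000 Y10.116
G1 X0.000 Y0.000
; layer 3
G0 Z17.153
G0 X0.000 Y0.000
G1 X13.596 Y0.000
G1 X13.596 Y10.116
G1 X0.000 Y10.116
G1 X0.000 Y0.000
; layer 4
G0 Z22.870
G0 X0.000 Y0.000
G1 X13.596 Y0.000
G1 X13.596 Y10.116
G1 X0.000 Y10.116
G1 X0.000 Y0.000
; layer 5
G0 Z28.588
G0 X0.000 Y0.000
G1 X13.596 Y0.000
G1 X13.596 Y10.116
G1 X0.000 Y10.116
G1 X0.000 Y0.000
M2 ; end

The solid is a rectangular box, roughly 13.6 × 10.1 mm footprint and 28.6 mm tall. Slicing at Δz = 5.718 mm — 5 equal slices spanning the solid's height, so layer i sits at z = i·h/5 — gives 5 non-empty perimeters. Each is a 4-segment closed polygon; G0 lifts to the layer z and rapids to the start vertex, then G1 traces the edges.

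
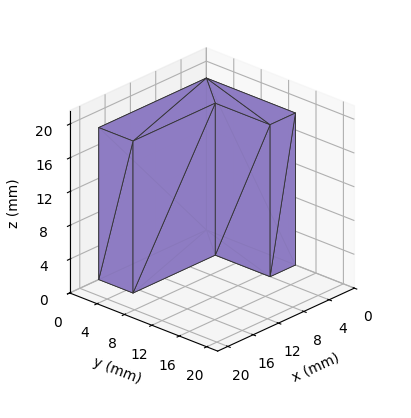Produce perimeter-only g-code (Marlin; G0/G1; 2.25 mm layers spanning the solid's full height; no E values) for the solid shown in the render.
Reading the render: the shape is an L-shaped prism: outer 17 × 13 mm, arm thicknesses ≈ 5 mm (horizontal) and 4 mm (vertical), extruded 18 mm in z (dimensions read to the nearest mm from the axis ticks). For the g-code, the solid's height is divided into equal slices at the stated Δz and each level perimeter traced with G1 moves after a G0 lift.

; perimeter-only toolpath
G21 ; units = mm
G90 ; absolute positioning
G28 ; home
; layer 1
G0 Z2.25
G0 X0.00 Y0.00
G1 X17.00 Y0.00
G1 X17.00 Y5.00
G1 X4.00 Y5.00
G1 X4.00 Y13.00
G1 X0.00 Y13.00
G1 X0.00 Y0.00
; layer 2
G0 Z4.50
G0 X0.00 Y0.00
G1 X17.00 Y0.00
G1 X17.00 Y5.00
G1 X4.00 Y5.00
G1 X4.00 Y13.00
G1 X0.00 Y13.00
G1 X0.00 Y0.00
; layer 3
G0 Z6.75
G0 X0.00 Y0.00
G1 X17.00 Y0.00
G1 X17.00 Y5.00
G1 X4.00 Y5.00
G1 X4.00 Y13.00
G1 X0.00 Y13.00
G1 X0.00 Y0.00
; layer 4
G0 Z9.00
G0 X0.00 Y0.00
G1 X17.00 Y0.00
G1 X17.00 Y5.00
G1 X4.00 Y5.00
G1 X4.00 Y13.00
G1 X0.00 Y13.00
G1 X0.00 Y0.00
; layer 5
G0 Z11.25
G0 X0.00 Y0.00
G1 X17.00 Y0.00
G1 X17.00 Y5.00
G1 X4.00 Y5.00
G1 X4.00 Y13.00
G1 X0.00 Y13.00
G1 X0.00 Y0.00
; layer 6
G0 Z13.50
G0 X0.00 Y0.00
G1 X17.00 Y0.00
G1 X17.00 Y5.00
G1 X4.00 Y5.00
G1 X4.00 Y13.00
G1 X0.00 Y13.00
G1 X0.00 Y0.00
; layer 7
G0 Z15.75
G0 X0.00 Y0.00
G1 X17.00 Y0.00
G1 X17.00 Y5.00
G1 X4.00 Y5.00
G1 X4.00 Y13.00
G1 X0.00 Y13.00
G1 X0.00 Y0.00
; layer 8
G0 Z18.00
G0 X0.00 Y0.00
G1 X17.00 Y0.00
G1 X17.00 Y5.00
G1 X4.00 Y5.00
G1 X4.00 Y13.00
G1 X0.00 Y13.00
G1 X0.00 Y0.00
M2 ; end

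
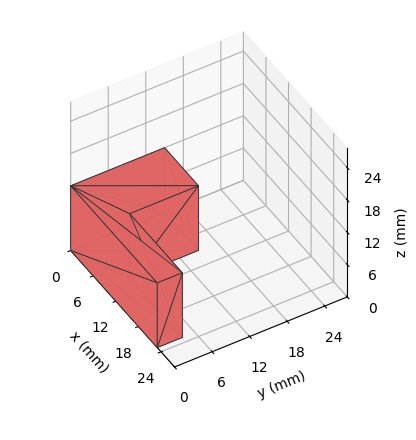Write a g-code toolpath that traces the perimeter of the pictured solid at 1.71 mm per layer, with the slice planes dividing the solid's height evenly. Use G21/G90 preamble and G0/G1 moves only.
Reading the render: the shape is an L-shaped prism: outer 23 × 15 mm, arm thicknesses ≈ 4 mm (horizontal) and 9 mm (vertical), extruded 12 mm in z (dimensions read to the nearest mm from the axis ticks). For the g-code, the solid's height is divided into equal slices at the stated Δz and each level perimeter traced with G1 moves after a G0 lift.

; perimeter-only toolpath
G21 ; units = mm
G90 ; absolute positioning
G28 ; home
; layer 1
G0 Z1.71
G0 X0.00 Y0.00
G1 X23.00 Y0.00
G1 X23.00 Y4.00
G1 X9.00 Y4.00
G1 X9.00 Y15.00
G1 X0.00 Y15.00
G1 X0.00 Y0.00
; layer 2
G0 Z3.43
G0 X0.00 Y0.00
G1 X23.00 Y0.00
G1 X23.00 Y4.00
G1 X9.00 Y4.00
G1 X9.00 Y15.00
G1 X0.00 Y15.00
G1 X0.00 Y0.00
; layer 3
G0 Z5.14
G0 X0.00 Y0.00
G1 X23.00 Y0.00
G1 X23.00 Y4.00
G1 X9.00 Y4.00
G1 X9.00 Y15.00
G1 X0.00 Y15.00
G1 X0.00 Y0.00
; layer 4
G0 Z6.86
G0 X0.00 Y0.00
G1 X23.00 Y0.00
G1 X23.00 Y4.00
G1 X9.00 Y4.00
G1 X9.00 Y15.00
G1 X0.00 Y15.00
G1 X0.00 Y0.00
; layer 5
G0 Z8.57
G0 X0.00 Y0.00
G1 X23.00 Y0.00
G1 X23.00 Y4.00
G1 X9.00 Y4.00
G1 X9.00 Y15.00
G1 X0.00 Y15.00
G1 X0.00 Y0.00
; layer 6
G0 Z10.29
G0 X0.00 Y0.00
G1 X23.00 Y0.00
G1 X23.00 Y4.00
G1 X9.00 Y4.00
G1 X9.00 Y15.00
G1 X0.00 Y15.00
G1 X0.00 Y0.00
; layer 7
G0 Z12.00
G0 X0.00 Y0.00
G1 X23.00 Y0.00
G1 X23.00 Y4.00
G1 X9.00 Y4.00
G1 X9.00 Y15.00
G1 X0.00 Y15.00
G1 X0.00 Y0.00
M2 ; end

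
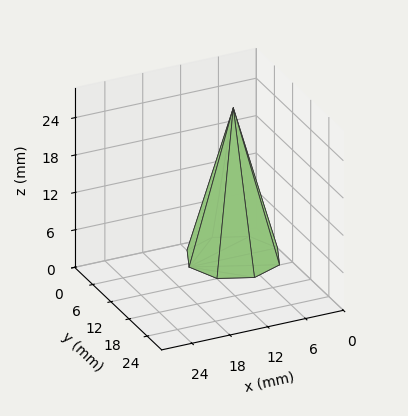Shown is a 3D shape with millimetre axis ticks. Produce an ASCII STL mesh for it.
Reading the render: the shape is a regular 8-sided pyramid, base circumscribed radius ≈ 7 mm, apex at z ≈ 24 mm (dimensions read to the nearest mm from the axis ticks). For the STL, each face is triangulated and given an outward normal.

solid part
  facet normal 0.0000 0.0000 -1.0000
    outer loop
      vertex 7.00 14.00 0.00
      vertex 11.95 11.95 0.00
      vertex 14.00 7.00 0.00
    endloop
  endfacet
  facet normal 0.0000 0.0000 -1.0000
    outer loop
      vertex 2.05 11.95 0.00
      vertex 7.00 14.00 0.00
      vertex 14.00 7.00 0.00
    endloop
  endfacet
  facet normal 0.0000 0.0000 -1.0000
    outer loop
      vertex 0.00 7.00 0.00
      vertex 2.05 11.95 0.00
      vertex 14.00 7.00 0.00
    endloop
  endfacet
  facet normal 0.0000 0.0000 -1.0000
    outer loop
      vertex 2.05 2.05 0.00
      vertex 0.00 7.00 0.00
      vertex 14.00 7.00 0.00
    endloop
  endfacet
  facet normal 0.0000 0.0000 -1.0000
    outer loop
      vertex 7.00 0.00 0.00
      vertex 2.05 2.05 0.00
      vertex 14.00 7.00 0.00
    endloop
  endfacet
  facet normal 0.0000 0.0000 -1.0000
    outer loop
      vertex 11.95 2.05 0.00
      vertex 7.00 0.00 0.00
      vertex 14.00 7.00 0.00
    endloop
  endfacet
  facet normal 0.8921 0.3694 0.2602
    outer loop
      vertex 14.00 7.00 0.00
      vertex 11.95 11.95 0.00
      vertex 7.00 7.00 24.00
    endloop
  endfacet
  facet normal 0.3694 0.8921 0.2602
    outer loop
      vertex 11.95 11.95 0.00
      vertex 7.00 14.00 0.00
      vertex 7.00 7.00 24.00
    endloop
  endfacet
  facet normal -0.3694 0.8921 0.2602
    outer loop
      vertex 7.00 14.00 0.00
      vertex 2.05 11.95 0.00
      vertex 7.00 7.00 24.00
    endloop
  endfacet
  facet normal -0.8921 0.3694 0.2602
    outer loop
      vertex 2.05 11.95 0.00
      vertex 0.00 7.00 0.00
      vertex 7.00 7.00 24.00
    endloop
  endfacet
  facet normal -0.8921 -0.3694 0.2602
    outer loop
      vertex 0.00 7.00 0.00
      vertex 2.05 2.05 0.00
      vertex 7.00 7.00 24.00
    endloop
  endfacet
  facet normal -0.3694 -0.8921 0.2602
    outer loop
      vertex 2.05 2.05 0.00
      vertex 7.00 0.00 0.00
      vertex 7.00 7.00 24.00
    endloop
  endfacet
  facet normal 0.3694 -0.8921 0.2602
    outer loop
      vertex 7.00 0.00 0.00
      vertex 11.95 2.05 0.00
      vertex 7.00 7.00 24.00
    endloop
  endfacet
  facet normal 0.8921 -0.3694 0.2602
    outer loop
      vertex 11.95 2.05 0.00
      vertex 14.00 7.00 0.00
      vertex 7.00 7.00 24.00
    endloop
  endfacet
endsolid part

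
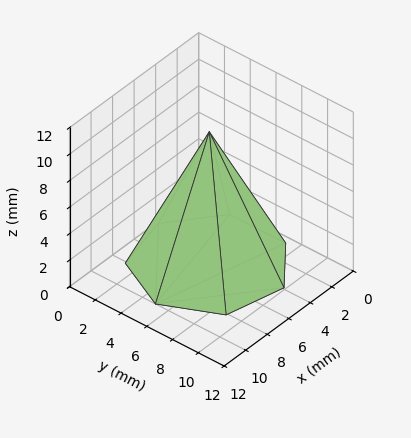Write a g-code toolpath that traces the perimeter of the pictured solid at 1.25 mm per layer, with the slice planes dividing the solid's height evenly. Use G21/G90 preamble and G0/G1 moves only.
Reading the render: the shape is a regular 7-sided pyramid, base circumscribed radius ≈ 5 mm, apex at z ≈ 10 mm (dimensions read to the nearest mm from the axis ticks). For the g-code, the solid's height is divided into equal slices at the stated Δz and each level perimeter traced with G1 moves after a G0 lift.

; perimeter-only toolpath
G21 ; units = mm
G90 ; absolute positioning
G28 ; home
; layer 1
G0 Z1.25
G0 X9.38 Y5.00
G1 X7.73 Y8.42
G1 X4.03 Y9.26
G1 X1.06 Y6.90
G1 X1.06 Y3.10
G1 X4.03 Y0.74
G1 X7.73 Y1.58
G1 X9.38 Y5.00
; layer 2
G0 Z2.50
G0 X8.75 Y5.00
G1 X7.34 Y7.93
G1 X4.17 Y8.65
G1 X1.62 Y6.63
G1 X1.62 Y3.37
G1 X4.17 Y1.35
G1 X7.34 Y2.07
G1 X8.75 Y5.00
; layer 3
G0 Z3.75
G0 X8.12 Y5.00
G1 X6.95 Y7.44
G1 X4.31 Y8.04
G1 X2.19 Y6.36
G1 X2.19 Y3.64
G1 X4.31 Y1.96
G1 X6.95 Y2.56
G1 X8.12 Y5.00
; layer 4
G0 Z5.00
G0 X7.50 Y5.00
G1 X6.56 Y6.96
G1 X4.45 Y7.43
G1 X2.75 Y6.08
G1 X2.75 Y3.92
G1 X4.45 Y2.56
G1 X6.56 Y3.04
G1 X7.50 Y5.00
; layer 5
G0 Z6.25
G0 X6.88 Y5.00
G1 X6.17 Y6.47
G1 X4.58 Y6.83
G1 X3.31 Y5.81
G1 X3.31 Y4.19
G1 X4.58 Y3.17
G1 X6.17 Y3.53
G1 X6.88 Y5.00
; layer 6
G0 Z7.50
G0 X6.25 Y5.00
G1 X5.78 Y5.98
G1 X4.72 Y6.22
G1 X3.88 Y5.54
G1 X3.88 Y4.46
G1 X4.72 Y3.78
G1 X5.78 Y4.02
G1 X6.25 Y5.00
; layer 7
G0 Z8.75
G0 X5.62 Y5.00
G1 X5.39 Y5.49
G1 X4.86 Y5.61
G1 X4.44 Y5.27
G1 X4.44 Y4.73
G1 X4.86 Y4.39
G1 X5.39 Y4.51
G1 X5.62 Y5.00
M2 ; end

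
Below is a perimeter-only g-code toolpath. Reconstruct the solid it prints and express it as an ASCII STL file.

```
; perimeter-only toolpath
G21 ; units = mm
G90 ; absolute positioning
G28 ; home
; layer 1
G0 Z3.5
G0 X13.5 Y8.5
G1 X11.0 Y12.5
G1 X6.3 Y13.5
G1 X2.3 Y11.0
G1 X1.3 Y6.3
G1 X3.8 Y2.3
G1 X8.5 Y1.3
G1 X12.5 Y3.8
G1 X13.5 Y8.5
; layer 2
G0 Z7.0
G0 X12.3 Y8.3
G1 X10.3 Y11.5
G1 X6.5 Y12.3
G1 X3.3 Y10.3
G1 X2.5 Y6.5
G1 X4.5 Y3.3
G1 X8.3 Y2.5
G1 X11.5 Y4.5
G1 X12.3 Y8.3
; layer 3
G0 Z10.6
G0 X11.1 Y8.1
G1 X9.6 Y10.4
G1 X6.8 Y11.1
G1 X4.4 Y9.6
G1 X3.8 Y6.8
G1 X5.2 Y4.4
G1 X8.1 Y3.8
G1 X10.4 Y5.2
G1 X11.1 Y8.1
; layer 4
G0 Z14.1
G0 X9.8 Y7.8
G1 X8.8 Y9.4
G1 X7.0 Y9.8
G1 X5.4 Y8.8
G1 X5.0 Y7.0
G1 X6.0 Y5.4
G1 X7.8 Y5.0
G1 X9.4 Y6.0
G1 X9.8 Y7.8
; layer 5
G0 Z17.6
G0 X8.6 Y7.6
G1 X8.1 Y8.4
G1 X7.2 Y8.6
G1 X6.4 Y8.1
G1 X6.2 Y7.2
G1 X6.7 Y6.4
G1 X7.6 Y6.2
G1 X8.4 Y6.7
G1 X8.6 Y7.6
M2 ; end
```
solid part
  facet normal 0.0000 0.0000 -1.0000
    outer loop
      vertex 6.1 14.7 0.0
      vertex 11.7 13.5 0.0
      vertex 14.7 8.7 0.0
    endloop
  endfacet
  facet normal 0.0000 0.0000 -1.0000
    outer loop
      vertex 1.3 11.7 0.0
      vertex 6.1 14.7 0.0
      vertex 14.7 8.7 0.0
    endloop
  endfacet
  facet normal 0.0000 0.0000 -1.0000
    outer loop
      vertex 0.1 6.1 0.0
      vertex 1.3 11.7 0.0
      vertex 14.7 8.7 0.0
    endloop
  endfacet
  facet normal 0.0000 0.0000 -1.0000
    outer loop
      vertex 3.1 1.3 0.0
      vertex 0.1 6.1 0.0
      vertex 14.7 8.7 0.0
    endloop
  endfacet
  facet normal 0.0000 0.0000 -1.0000
    outer loop
      vertex 8.7 0.1 0.0
      vertex 3.1 1.3 0.0
      vertex 14.7 8.7 0.0
    endloop
  endfacet
  facet normal 0.0000 0.0000 -1.0000
    outer loop
      vertex 13.5 3.1 0.0
      vertex 8.7 0.1 0.0
      vertex 14.7 8.7 0.0
    endloop
  endfacet
  facet normal 0.8062 0.5039 0.3100
    outer loop
      vertex 14.7 8.7 0.0
      vertex 11.7 13.5 0.0
      vertex 7.4 7.4 21.1
    endloop
  endfacet
  facet normal 0.1992 0.9298 0.3094
    outer loop
      vertex 11.7 13.5 0.0
      vertex 6.1 14.7 0.0
      vertex 7.4 7.4 21.1
    endloop
  endfacet
  facet normal -0.5039 0.8062 0.3100
    outer loop
      vertex 6.1 14.7 0.0
      vertex 1.3 11.7 0.0
      vertex 7.4 7.4 21.1
    endloop
  endfacet
  facet normal -0.9298 0.1992 0.3094
    outer loop
      vertex 1.3 11.7 0.0
      vertex 0.1 6.1 0.0
      vertex 7.4 7.4 21.1
    endloop
  endfacet
  facet normal -0.8062 -0.5039 0.3100
    outer loop
      vertex 0.1 6.1 0.0
      vertex 3.1 1.3 0.0
      vertex 7.4 7.4 21.1
    endloop
  endfacet
  facet normal -0.1992 -0.9298 0.3094
    outer loop
      vertex 3.1 1.3 0.0
      vertex 8.7 0.1 0.0
      vertex 7.4 7.4 21.1
    endloop
  endfacet
  facet normal 0.5039 -0.8062 0.3100
    outer loop
      vertex 8.7 0.1 0.0
      vertex 13.5 3.1 0.0
      vertex 7.4 7.4 21.1
    endloop
  endfacet
  facet normal 0.9298 -0.1992 0.3094
    outer loop
      vertex 13.5 3.1 0.0
      vertex 14.7 8.7 0.0
      vertex 7.4 7.4 21.1
    endloop
  endfacet
endsolid part

The G0 Z moves step by Δz≈3.5 mm. The G1 loops shrink linearly with z, so the solid tapers from its base footprint up to z≈21.1. Closing with a flat bottom cap and the tapered top and triangulating gives 14 facets — a regular 8-sided pyramid, base circumscribed radius ≈ 7.4 mm, apex at z ≈ 21.1 mm.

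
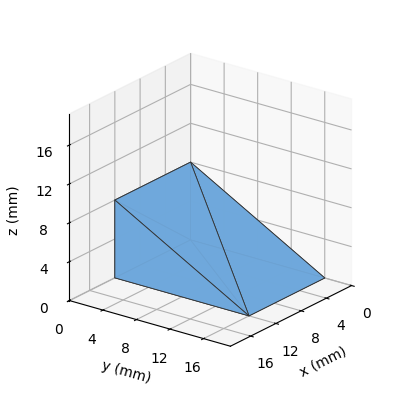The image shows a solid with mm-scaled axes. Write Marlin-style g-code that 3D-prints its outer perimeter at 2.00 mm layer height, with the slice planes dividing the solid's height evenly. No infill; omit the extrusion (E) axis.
Reading the render: the shape is a wedge (ramp): 12 × 16 mm base, rising to 8 mm along the y=0 edge and sloping linearly to z=0 at y=16 (dimensions read to the nearest mm from the axis ticks). For the g-code, the solid's height is divided into equal slices at the stated Δz and each level perimeter traced with G1 moves after a G0 lift.

; perimeter-only toolpath
G21 ; units = mm
G90 ; absolute positioning
G28 ; home
; layer 1
G0 Z2.00
G0 X0.00 Y0.00
G1 X12.00 Y0.00
G1 X12.00 Y12.00
G1 X0.00 Y12.00
G1 X0.00 Y0.00
; layer 2
G0 Z4.00
G0 X0.00 Y0.00
G1 X12.00 Y0.00
G1 X12.00 Y8.00
G1 X0.00 Y8.00
G1 X0.00 Y0.00
; layer 3
G0 Z6.00
G0 X0.00 Y0.00
G1 X12.00 Y0.00
G1 X12.00 Y4.00
G1 X0.00 Y4.00
G1 X0.00 Y0.00
M2 ; end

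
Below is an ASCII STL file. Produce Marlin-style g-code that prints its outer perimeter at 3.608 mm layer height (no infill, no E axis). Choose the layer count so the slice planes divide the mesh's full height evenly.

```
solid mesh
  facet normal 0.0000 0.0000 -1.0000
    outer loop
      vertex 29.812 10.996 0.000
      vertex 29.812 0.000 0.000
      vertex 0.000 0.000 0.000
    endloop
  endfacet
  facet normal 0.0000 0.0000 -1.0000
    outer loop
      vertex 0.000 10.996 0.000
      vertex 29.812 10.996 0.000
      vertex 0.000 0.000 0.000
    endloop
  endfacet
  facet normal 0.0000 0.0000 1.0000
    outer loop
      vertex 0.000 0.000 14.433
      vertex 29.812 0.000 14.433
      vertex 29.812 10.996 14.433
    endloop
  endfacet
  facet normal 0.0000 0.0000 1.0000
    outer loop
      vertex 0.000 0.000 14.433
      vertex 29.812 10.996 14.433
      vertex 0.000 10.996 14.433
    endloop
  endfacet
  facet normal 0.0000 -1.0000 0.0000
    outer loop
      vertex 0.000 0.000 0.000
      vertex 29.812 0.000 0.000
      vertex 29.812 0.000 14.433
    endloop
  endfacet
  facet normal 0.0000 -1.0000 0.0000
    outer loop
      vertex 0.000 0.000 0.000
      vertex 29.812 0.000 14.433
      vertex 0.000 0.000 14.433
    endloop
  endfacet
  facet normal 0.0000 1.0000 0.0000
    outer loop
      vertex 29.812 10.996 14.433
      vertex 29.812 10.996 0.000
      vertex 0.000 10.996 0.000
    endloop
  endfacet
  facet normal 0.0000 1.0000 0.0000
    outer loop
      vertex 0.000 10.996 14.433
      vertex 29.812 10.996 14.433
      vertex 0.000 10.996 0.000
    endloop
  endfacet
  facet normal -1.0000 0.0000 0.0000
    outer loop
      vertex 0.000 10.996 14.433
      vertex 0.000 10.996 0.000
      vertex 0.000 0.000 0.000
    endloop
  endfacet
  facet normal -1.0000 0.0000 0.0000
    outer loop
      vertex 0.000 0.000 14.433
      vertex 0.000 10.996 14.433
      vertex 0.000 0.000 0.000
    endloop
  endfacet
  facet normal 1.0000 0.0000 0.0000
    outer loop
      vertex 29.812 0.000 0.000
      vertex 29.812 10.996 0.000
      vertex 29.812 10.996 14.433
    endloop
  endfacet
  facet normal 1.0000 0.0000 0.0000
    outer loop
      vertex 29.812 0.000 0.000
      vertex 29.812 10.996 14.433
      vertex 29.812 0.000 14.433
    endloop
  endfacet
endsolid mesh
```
; perimeter-only toolpath
G21 ; units = mm
G90 ; absolute positioning
G28 ; home
; layer 1
G0 Z3.608
G0 X0.000 Y0.000
G1 X29.812 Y0.000
G1 X29.812 Y10.996
G1 X0.000 Y10.996
G1 X0.000 Y0.000
; layer 2
G0 Z7.216
G0 X0.000 Y0.000
G1 X29.812 Y0.000
G1 X29.812 Y10.996
G1 X0.000 Y10.996
G1 X0.000 Y0.000
; layer 3
G0 Z10.825
G0 X0.000 Y0.000
G1 X29.812 Y0.000
G1 X29.812 Y10.996
G1 X0.000 Y10.996
G1 X0.000 Y0.000
; layer 4
G0 Z14.433
G0 X0.000 Y0.000
G1 X29.812 Y0.000
G1 X29.812 Y10.996
G1 X0.000 Y10.996
G1 X0.000 Y0.000
M2 ; end

The solid is a rectangular box, roughly 29.8 × 11 mm footprint and 14.4 mm tall. Slicing at Δz = 3.608 mm — 4 equal slices spanning the solid's height, so layer i sits at z = i·h/4 — gives 4 non-empty perimeters. Each is a 4-segment closed polygon; G0 lifts to the layer z and rapids to the start vertex, then G1 traces the edges.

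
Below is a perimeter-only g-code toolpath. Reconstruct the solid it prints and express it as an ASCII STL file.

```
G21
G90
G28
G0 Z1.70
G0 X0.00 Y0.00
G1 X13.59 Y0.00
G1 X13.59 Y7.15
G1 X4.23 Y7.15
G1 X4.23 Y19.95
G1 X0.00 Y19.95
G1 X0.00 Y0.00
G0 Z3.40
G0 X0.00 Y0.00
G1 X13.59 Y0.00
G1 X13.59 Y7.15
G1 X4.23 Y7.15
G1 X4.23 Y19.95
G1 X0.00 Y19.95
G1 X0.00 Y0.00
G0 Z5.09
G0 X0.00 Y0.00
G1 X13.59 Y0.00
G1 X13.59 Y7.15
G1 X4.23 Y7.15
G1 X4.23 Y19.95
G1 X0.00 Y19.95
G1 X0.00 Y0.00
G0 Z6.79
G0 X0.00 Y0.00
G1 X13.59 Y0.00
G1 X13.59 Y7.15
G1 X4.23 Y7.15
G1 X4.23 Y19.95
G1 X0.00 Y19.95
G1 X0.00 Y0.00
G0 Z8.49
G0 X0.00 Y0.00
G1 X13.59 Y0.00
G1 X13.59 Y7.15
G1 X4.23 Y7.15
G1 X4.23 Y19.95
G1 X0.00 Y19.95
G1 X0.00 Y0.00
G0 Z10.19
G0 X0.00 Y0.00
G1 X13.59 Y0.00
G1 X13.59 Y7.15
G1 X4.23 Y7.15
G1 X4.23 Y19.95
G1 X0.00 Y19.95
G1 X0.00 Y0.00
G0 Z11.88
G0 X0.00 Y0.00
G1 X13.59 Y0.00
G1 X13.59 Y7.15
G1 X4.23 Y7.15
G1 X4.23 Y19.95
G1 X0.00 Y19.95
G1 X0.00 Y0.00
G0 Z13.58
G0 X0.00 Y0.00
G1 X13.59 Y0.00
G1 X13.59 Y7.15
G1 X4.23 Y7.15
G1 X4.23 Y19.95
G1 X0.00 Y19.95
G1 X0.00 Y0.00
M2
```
solid part
  facet normal 0.0000 0.0000 -1.0000
    outer loop
      vertex 13.59 7.15 0.00
      vertex 13.59 0.00 0.00
      vertex 0.00 0.00 0.00
    endloop
  endfacet
  facet normal 0.0000 0.0000 -1.0000
    outer loop
      vertex 4.23 7.15 0.00
      vertex 13.59 7.15 0.00
      vertex 0.00 0.00 0.00
    endloop
  endfacet
  facet normal 0.0000 0.0000 -1.0000
    outer loop
      vertex 4.23 19.95 0.00
      vertex 4.23 7.15 0.00
      vertex 0.00 0.00 0.00
    endloop
  endfacet
  facet normal 0.0000 0.0000 -1.0000
    outer loop
      vertex 0.00 19.95 0.00
      vertex 4.23 19.95 0.00
      vertex 0.00 0.00 0.00
    endloop
  endfacet
  facet normal 0.0000 0.0000 1.0000
    outer loop
      vertex 0.00 0.00 13.58
      vertex 13.59 0.00 13.58
      vertex 13.59 7.15 13.58
    endloop
  endfacet
  facet normal 0.0000 0.0000 1.0000
    outer loop
      vertex 0.00 0.00 13.58
      vertex 13.59 7.15 13.58
      vertex 4.23 7.15 13.58
    endloop
  endfacet
  facet normal 0.0000 0.0000 1.0000
    outer loop
      vertex 0.00 0.00 13.58
      vertex 4.23 7.15 13.58
      vertex 4.23 19.95 13.58
    endloop
  endfacet
  facet normal 0.0000 0.0000 1.0000
    outer loop
      vertex 0.00 0.00 13.58
      vertex 4.23 19.95 13.58
      vertex 0.00 19.95 13.58
    endloop
  endfacet
  facet normal 0.0000 -1.0000 0.0000
    outer loop
      vertex 0.00 0.00 0.00
      vertex 13.59 0.00 0.00
      vertex 13.59 0.00 13.58
    endloop
  endfacet
  facet normal 0.0000 -1.0000 0.0000
    outer loop
      vertex 0.00 0.00 0.00
      vertex 13.59 0.00 13.58
      vertex 0.00 0.00 13.58
    endloop
  endfacet
  facet normal 1.0000 0.0000 0.0000
    outer loop
      vertex 13.59 0.00 0.00
      vertex 13.59 7.15 0.00
      vertex 13.59 7.15 13.58
    endloop
  endfacet
  facet normal 1.0000 0.0000 0.0000
    outer loop
      vertex 13.59 0.00 0.00
      vertex 13.59 7.15 13.58
      vertex 13.59 0.00 13.58
    endloop
  endfacet
  facet normal 0.0000 1.0000 0.0000
    outer loop
      vertex 13.59 7.15 0.00
      vertex 4.23 7.15 0.00
      vertex 4.23 7.15 13.58
    endloop
  endfacet
  facet normal 0.0000 1.0000 0.0000
    outer loop
      vertex 13.59 7.15 0.00
      vertex 4.23 7.15 13.58
      vertex 13.59 7.15 13.58
    endloop
  endfacet
  facet normal 1.0000 0.0000 0.0000
    outer loop
      vertex 4.23 7.15 0.00
      vertex 4.23 19.95 0.00
      vertex 4.23 19.95 13.58
    endloop
  endfacet
  facet normal 1.0000 0.0000 0.0000
    outer loop
      vertex 4.23 7.15 0.00
      vertex 4.23 19.95 13.58
      vertex 4.23 7.15 13.58
    endloop
  endfacet
  facet normal 0.0000 1.0000 0.0000
    outer loop
      vertex 4.23 19.95 0.00
      vertex 0.00 19.95 0.00
      vertex 0.00 19.95 13.58
    endloop
  endfacet
  facet normal 0.0000 1.0000 0.0000
    outer loop
      vertex 4.23 19.95 0.00
      vertex 0.00 19.95 13.58
      vertex 4.23 19.95 13.58
    endloop
  endfacet
  facet normal -1.0000 0.0000 0.0000
    outer loop
      vertex 0.00 19.95 0.00
      vertex 0.00 0.00 0.00
      vertex 0.00 0.00 13.58
    endloop
  endfacet
  facet normal -1.0000 0.0000 0.0000
    outer loop
      vertex 0.00 19.95 0.00
      vertex 0.00 0.00 13.58
      vertex 0.00 19.95 13.58
    endloop
  endfacet
endsolid part

The G0 Z moves step by Δz≈1.70 mm. Every layer's G1 loop is the same polygon, so the solid is a straight extrusion of it from z=0 to z≈13.6. Closing with flat bottom and top caps and triangulating gives 20 facets — an L-shaped prism: outer 13.6 × 19.9 mm, arm thicknesses ≈ 7.15 mm (horizontal) and 4.23 mm (vertical), extruded 13.6 mm in z.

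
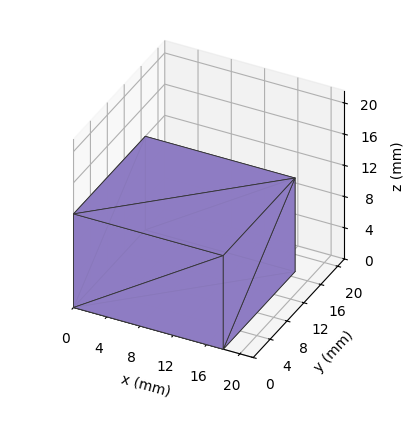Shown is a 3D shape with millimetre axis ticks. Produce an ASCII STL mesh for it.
Reading the render: the shape is a rectangular box, roughly 18 × 17 mm footprint and 12 mm tall (dimensions read to the nearest mm from the axis ticks). For the STL, each face is triangulated and given an outward normal.

solid part
  facet normal 0.0000 0.0000 -1.0000
    outer loop
      vertex 18.00 17.00 0.00
      vertex 18.00 0.00 0.00
      vertex 0.00 0.00 0.00
    endloop
  endfacet
  facet normal 0.0000 0.0000 -1.0000
    outer loop
      vertex 0.00 17.00 0.00
      vertex 18.00 17.00 0.00
      vertex 0.00 0.00 0.00
    endloop
  endfacet
  facet normal 0.0000 0.0000 1.0000
    outer loop
      vertex 0.00 0.00 12.00
      vertex 18.00 0.00 12.00
      vertex 18.00 17.00 12.00
    endloop
  endfacet
  facet normal 0.0000 0.0000 1.0000
    outer loop
      vertex 0.00 0.00 12.00
      vertex 18.00 17.00 12.00
      vertex 0.00 17.00 12.00
    endloop
  endfacet
  facet normal 0.0000 -1.0000 0.0000
    outer loop
      vertex 0.00 0.00 0.00
      vertex 18.00 0.00 0.00
      vertex 18.00 0.00 12.00
    endloop
  endfacet
  facet normal 0.0000 -1.0000 0.0000
    outer loop
      vertex 0.00 0.00 0.00
      vertex 18.00 0.00 12.00
      vertex 0.00 0.00 12.00
    endloop
  endfacet
  facet normal 0.0000 1.0000 0.0000
    outer loop
      vertex 18.00 17.00 12.00
      vertex 18.00 17.00 0.00
      vertex 0.00 17.00 0.00
    endloop
  endfacet
  facet normal 0.0000 1.0000 0.0000
    outer loop
      vertex 0.00 17.00 12.00
      vertex 18.00 17.00 12.00
      vertex 0.00 17.00 0.00
    endloop
  endfacet
  facet normal -1.0000 0.0000 0.0000
    outer loop
      vertex 0.00 17.00 12.00
      vertex 0.00 17.00 0.00
      vertex 0.00 0.00 0.00
    endloop
  endfacet
  facet normal -1.0000 0.0000 0.0000
    outer loop
      vertex 0.00 0.00 12.00
      vertex 0.00 17.00 12.00
      vertex 0.00 0.00 0.00
    endloop
  endfacet
  facet normal 1.0000 0.0000 0.0000
    outer loop
      vertex 18.00 0.00 0.00
      vertex 18.00 17.00 0.00
      vertex 18.00 17.00 12.00
    endloop
  endfacet
  facet normal 1.0000 0.0000 0.0000
    outer loop
      vertex 18.00 0.00 0.00
      vertex 18.00 17.00 12.00
      vertex 18.00 0.00 12.00
    endloop
  endfacet
endsolid part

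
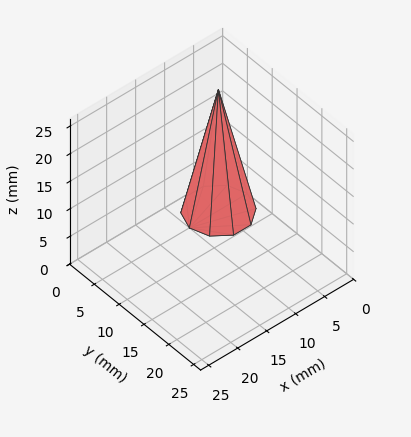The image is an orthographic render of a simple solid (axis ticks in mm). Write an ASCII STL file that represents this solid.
Reading the render: the shape is a regular 10-sided pyramid, base circumscribed radius ≈ 5 mm, apex at z ≈ 22 mm (dimensions read to the nearest mm from the axis ticks). For the STL, each face is triangulated and given an outward normal.

solid part
  facet normal 0.0000 0.0000 -1.0000
    outer loop
      vertex 6.5 9.8 0.0
      vertex 9.0 7.9 0.0
      vertex 10.0 5.0 0.0
    endloop
  endfacet
  facet normal 0.0000 0.0000 -1.0000
    outer loop
      vertex 3.5 9.8 0.0
      vertex 6.5 9.8 0.0
      vertex 10.0 5.0 0.0
    endloop
  endfacet
  facet normal 0.0000 0.0000 -1.0000
    outer loop
      vertex 1.0 7.9 0.0
      vertex 3.5 9.8 0.0
      vertex 10.0 5.0 0.0
    endloop
  endfacet
  facet normal 0.0000 0.0000 -1.0000
    outer loop
      vertex 0.0 5.0 0.0
      vertex 1.0 7.9 0.0
      vertex 10.0 5.0 0.0
    endloop
  endfacet
  facet normal 0.0000 0.0000 -1.0000
    outer loop
      vertex 1.0 2.1 0.0
      vertex 0.0 5.0 0.0
      vertex 10.0 5.0 0.0
    endloop
  endfacet
  facet normal 0.0000 0.0000 -1.0000
    outer loop
      vertex 3.5 0.2 0.0
      vertex 1.0 2.1 0.0
      vertex 10.0 5.0 0.0
    endloop
  endfacet
  facet normal 0.0000 0.0000 -1.0000
    outer loop
      vertex 6.5 0.2 0.0
      vertex 3.5 0.2 0.0
      vertex 10.0 5.0 0.0
    endloop
  endfacet
  facet normal 0.0000 0.0000 -1.0000
    outer loop
      vertex 9.0 2.1 0.0
      vertex 6.5 0.2 0.0
      vertex 10.0 5.0 0.0
    endloop
  endfacet
  facet normal 0.9243 0.3187 0.2101
    outer loop
      vertex 10.0 5.0 0.0
      vertex 9.0 7.9 0.0
      vertex 5.0 5.0 22.0
    endloop
  endfacet
  facet normal 0.5916 0.7784 0.2102
    outer loop
      vertex 9.0 7.9 0.0
      vertex 6.5 9.8 0.0
      vertex 5.0 5.0 22.0
    endloop
  endfacet
  facet normal 0.0000 0.9770 0.2132
    outer loop
      vertex 6.5 9.8 0.0
      vertex 3.5 9.8 0.0
      vertex 5.0 5.0 22.0
    endloop
  endfacet
  facet normal -0.5916 0.7784 0.2102
    outer loop
      vertex 3.5 9.8 0.0
      vertex 1.0 7.9 0.0
      vertex 5.0 5.0 22.0
    endloop
  endfacet
  facet normal -0.9243 0.3187 0.2101
    outer loop
      vertex 1.0 7.9 0.0
      vertex 0.0 5.0 0.0
      vertex 5.0 5.0 22.0
    endloop
  endfacet
  facet normal -0.9243 -0.3187 0.2101
    outer loop
      vertex 0.0 5.0 0.0
      vertex 1.0 2.1 0.0
      vertex 5.0 5.0 22.0
    endloop
  endfacet
  facet normal -0.5916 -0.7784 0.2102
    outer loop
      vertex 1.0 2.1 0.0
      vertex 3.5 0.2 0.0
      vertex 5.0 5.0 22.0
    endloop
  endfacet
  facet normal 0.0000 -0.9770 0.2132
    outer loop
      vertex 3.5 0.2 0.0
      vertex 6.5 0.2 0.0
      vertex 5.0 5.0 22.0
    endloop
  endfacet
  facet normal 0.5916 -0.7784 0.2102
    outer loop
      vertex 6.5 0.2 0.0
      vertex 9.0 2.1 0.0
      vertex 5.0 5.0 22.0
    endloop
  endfacet
  facet normal 0.9243 -0.3187 0.2101
    outer loop
      vertex 9.0 2.1 0.0
      vertex 10.0 5.0 0.0
      vertex 5.0 5.0 22.0
    endloop
  endfacet
endsolid part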